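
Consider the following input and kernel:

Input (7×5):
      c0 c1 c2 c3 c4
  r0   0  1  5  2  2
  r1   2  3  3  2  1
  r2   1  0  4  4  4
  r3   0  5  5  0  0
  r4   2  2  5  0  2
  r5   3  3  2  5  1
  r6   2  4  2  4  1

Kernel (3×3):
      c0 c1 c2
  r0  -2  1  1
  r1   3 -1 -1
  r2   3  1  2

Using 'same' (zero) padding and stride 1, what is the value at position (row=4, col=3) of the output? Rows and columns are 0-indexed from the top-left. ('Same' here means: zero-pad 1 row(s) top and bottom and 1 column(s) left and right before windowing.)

The receptive field on the zero-padded input at this output position is [5 0 0 / 5 0 2 / 2 5 1]. Elementwise product with the kernel and sum: 5·-2 + 0·1 + 0·1 + 5·3 + 0·-1 + 2·-1 + 2·3 + 5·1 + 1·2.

16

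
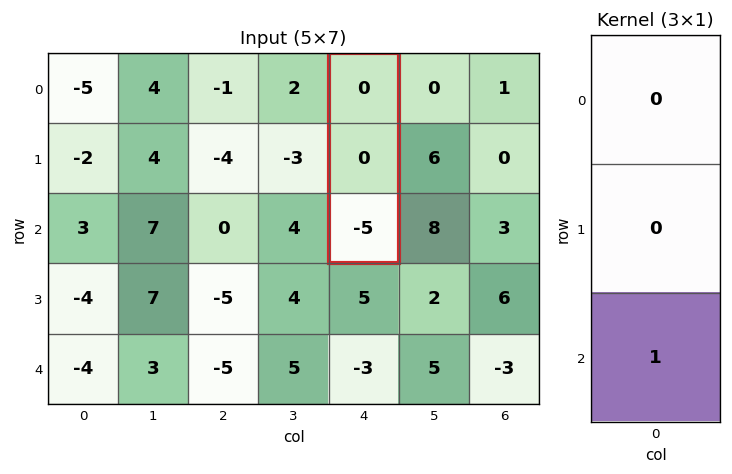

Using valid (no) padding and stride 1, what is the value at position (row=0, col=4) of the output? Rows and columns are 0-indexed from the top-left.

-5

The receptive field on the input at this output position is [0 / 0 / -5]. Elementwise product with the kernel and sum: -5·1.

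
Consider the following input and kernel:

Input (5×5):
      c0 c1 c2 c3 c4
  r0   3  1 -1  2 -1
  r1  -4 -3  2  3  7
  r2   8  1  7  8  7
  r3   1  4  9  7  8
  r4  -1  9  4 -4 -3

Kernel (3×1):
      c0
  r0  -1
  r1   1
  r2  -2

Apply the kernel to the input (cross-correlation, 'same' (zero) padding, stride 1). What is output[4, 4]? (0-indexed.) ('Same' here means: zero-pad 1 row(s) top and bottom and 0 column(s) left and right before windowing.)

-11

The receptive field on the zero-padded input at this output position is [8 / -3 / 0]. Elementwise product with the kernel and sum: 8·-1 + -3·1 + 0·-2.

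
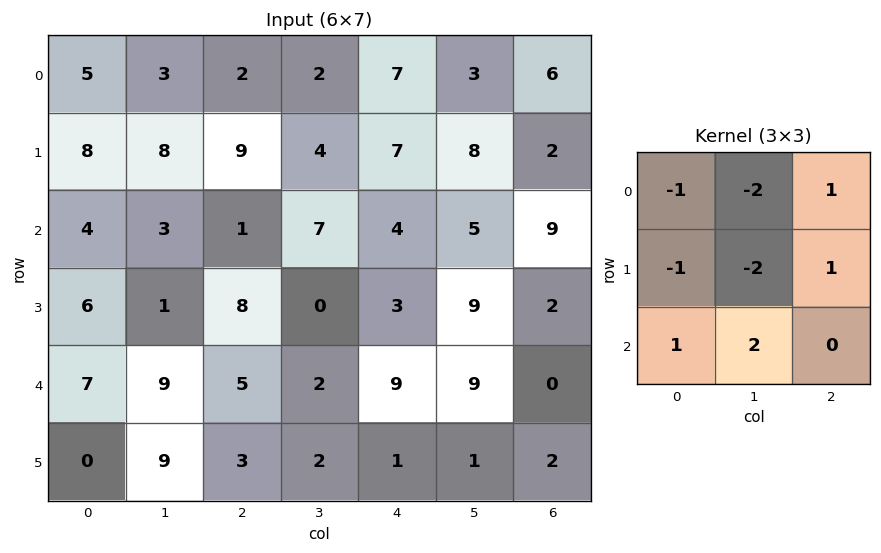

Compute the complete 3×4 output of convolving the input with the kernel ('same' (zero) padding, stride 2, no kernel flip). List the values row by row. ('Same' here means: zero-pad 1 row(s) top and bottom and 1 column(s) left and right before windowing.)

9 21 5 -3
-1 -3 -14 -22
-16 -19 -4 -17

Output[0,0]: The receptive field on the zero-padded input at this output position is [0 0 0 / 0 5 3 / 0 8 8]. Elementwise product with the kernel and sum: 0·-1 + 0·-2 + 0·1 + 0·-1 + 5·-2 + 3·1 + 0·1 + 8·2.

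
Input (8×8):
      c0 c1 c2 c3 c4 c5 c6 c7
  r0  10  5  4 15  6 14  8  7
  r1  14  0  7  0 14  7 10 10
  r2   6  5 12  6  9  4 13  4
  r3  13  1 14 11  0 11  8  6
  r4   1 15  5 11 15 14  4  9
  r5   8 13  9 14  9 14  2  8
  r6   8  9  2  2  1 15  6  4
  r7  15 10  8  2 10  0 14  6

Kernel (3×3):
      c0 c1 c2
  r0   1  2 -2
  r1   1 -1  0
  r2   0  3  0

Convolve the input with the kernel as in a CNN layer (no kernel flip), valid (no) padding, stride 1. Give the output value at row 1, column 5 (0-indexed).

The receptive field on the input at this output position is [7 10 10 / 4 13 4 / 11 8 6]. Elementwise product with the kernel and sum: 7·1 + 10·2 + 10·-2 + 4·1 + 13·-1 + 8·3.

22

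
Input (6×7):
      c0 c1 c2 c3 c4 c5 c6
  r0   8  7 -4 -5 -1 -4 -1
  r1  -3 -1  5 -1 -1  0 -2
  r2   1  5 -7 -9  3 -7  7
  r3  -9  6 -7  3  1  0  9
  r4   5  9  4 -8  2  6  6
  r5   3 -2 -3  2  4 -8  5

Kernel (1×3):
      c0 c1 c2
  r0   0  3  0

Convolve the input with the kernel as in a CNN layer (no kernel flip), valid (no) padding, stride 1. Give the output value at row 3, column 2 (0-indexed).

9

The receptive field on the input at this output position is [-7 3 1]. Elementwise product with the kernel and sum: 3·3.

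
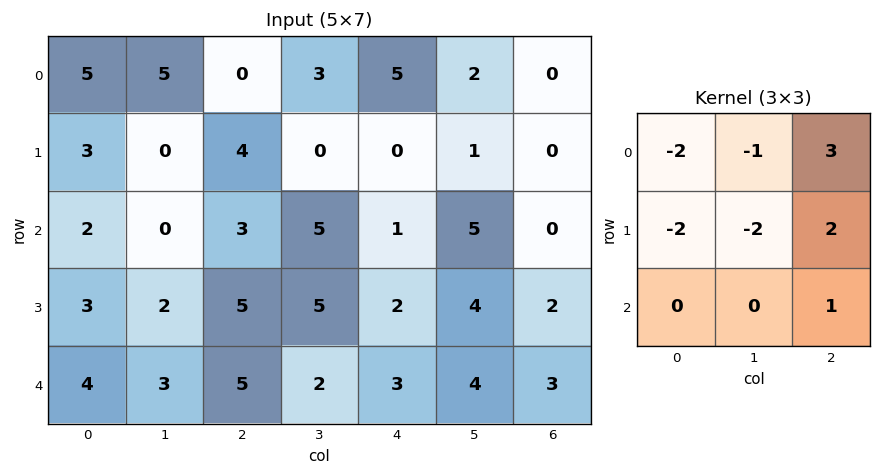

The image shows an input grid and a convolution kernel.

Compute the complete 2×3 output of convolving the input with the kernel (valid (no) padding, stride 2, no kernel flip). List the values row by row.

Output[0,0]: The receptive field on the input at this output position is [5 5 0 / 3 0 4 / 2 0 3]. Elementwise product with the kernel and sum: 5·-2 + 5·-1 + 0·3 + 3·-2 + 0·-2 + 4·2 + 3·1.
Output[0,1]: The receptive field on the input at this output position is [0 3 5 / 4 0 0 / 3 5 1]. Elementwise product with the kernel and sum: 0·-2 + 3·-1 + 5·3 + 4·-2 + 0·-2 + 0·2 + 1·1.

-10 5 -14
10 -21 -12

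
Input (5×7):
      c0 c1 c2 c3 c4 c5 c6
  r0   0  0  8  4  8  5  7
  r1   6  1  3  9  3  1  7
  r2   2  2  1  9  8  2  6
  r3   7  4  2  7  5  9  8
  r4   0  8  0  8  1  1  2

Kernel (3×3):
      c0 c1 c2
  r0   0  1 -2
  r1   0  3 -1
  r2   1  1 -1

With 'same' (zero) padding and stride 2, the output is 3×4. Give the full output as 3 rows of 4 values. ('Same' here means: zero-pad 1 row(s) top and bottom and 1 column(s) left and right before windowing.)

5 15 30 29
11 -22 26 42
-9 -20 -11 14

Output[0,0]: The receptive field on the zero-padded input at this output position is [0 0 0 / 0 0 0 / 0 6 1]. Elementwise product with the kernel and sum: 0·1 + 0·-2 + 0·3 + 0·-1 + 0·1 + 6·1 + 1·-1.
Output[0,1]: The receptive field on the zero-padded input at this output position is [0 0 0 / 0 8 4 / 1 3 9]. Elementwise product with the kernel and sum: 0·1 + 0·-2 + 8·3 + 4·-1 + 1·1 + 3·1 + 9·-1.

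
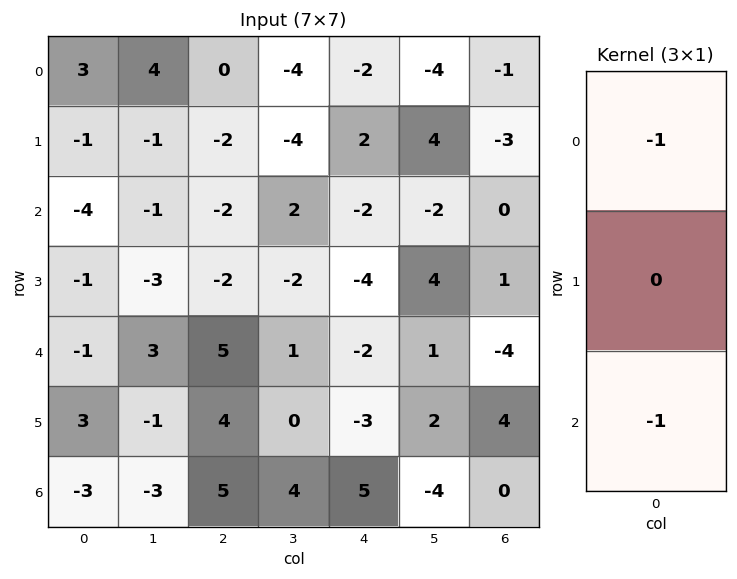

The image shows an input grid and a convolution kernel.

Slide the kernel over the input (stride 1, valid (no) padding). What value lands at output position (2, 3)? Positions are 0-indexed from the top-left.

-3

The receptive field on the input at this output position is [2 / -2 / 1]. Elementwise product with the kernel and sum: 2·-1 + 1·-1.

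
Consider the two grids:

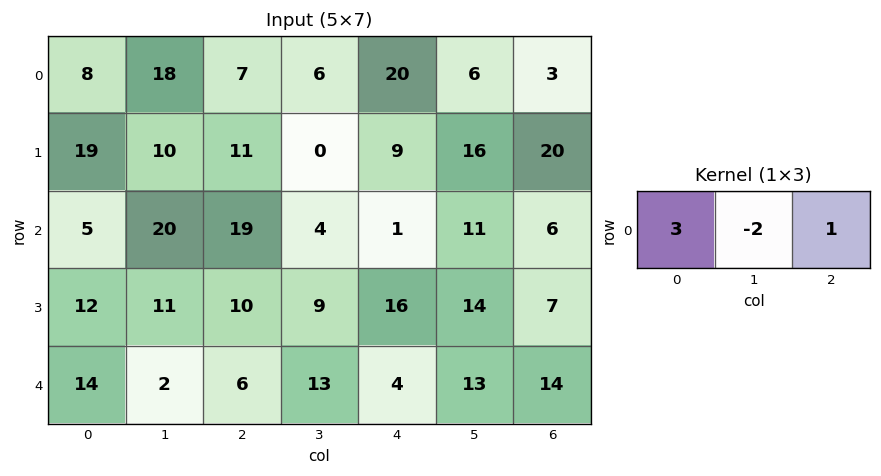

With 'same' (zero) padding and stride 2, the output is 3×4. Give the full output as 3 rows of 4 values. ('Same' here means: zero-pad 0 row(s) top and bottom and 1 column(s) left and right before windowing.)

2 46 -16 12
10 26 21 21
-26 7 44 11

Output[0,0]: The receptive field on the zero-padded input at this output position is [0 8 18]. Elementwise product with the kernel and sum: 0·3 + 8·-2 + 18·1.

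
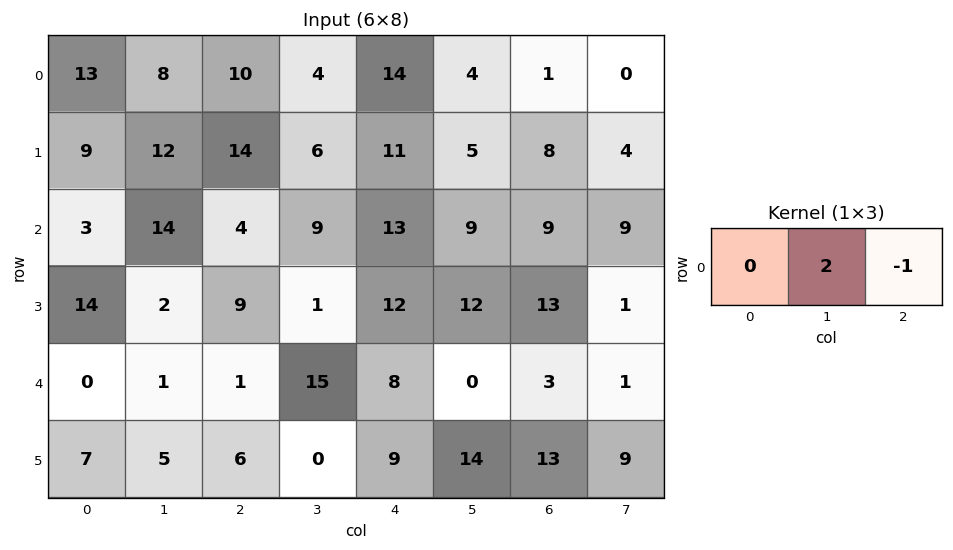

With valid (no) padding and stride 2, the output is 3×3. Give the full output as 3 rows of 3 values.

Output[0,0]: The receptive field on the input at this output position is [13 8 10]. Elementwise product with the kernel and sum: 8·2 + 10·-1.

6 -6 7
24 5 9
1 22 -3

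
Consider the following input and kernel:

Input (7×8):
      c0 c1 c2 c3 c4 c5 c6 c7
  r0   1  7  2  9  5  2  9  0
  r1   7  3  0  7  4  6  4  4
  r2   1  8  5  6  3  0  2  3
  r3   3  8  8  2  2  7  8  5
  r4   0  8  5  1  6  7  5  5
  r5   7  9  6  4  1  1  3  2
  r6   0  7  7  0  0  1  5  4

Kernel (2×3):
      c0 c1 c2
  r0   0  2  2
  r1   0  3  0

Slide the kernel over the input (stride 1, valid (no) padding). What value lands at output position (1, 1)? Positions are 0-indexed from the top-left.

The receptive field on the input at this output position is [3 0 7 / 8 5 6]. Elementwise product with the kernel and sum: 0·2 + 7·2 + 5·3.

29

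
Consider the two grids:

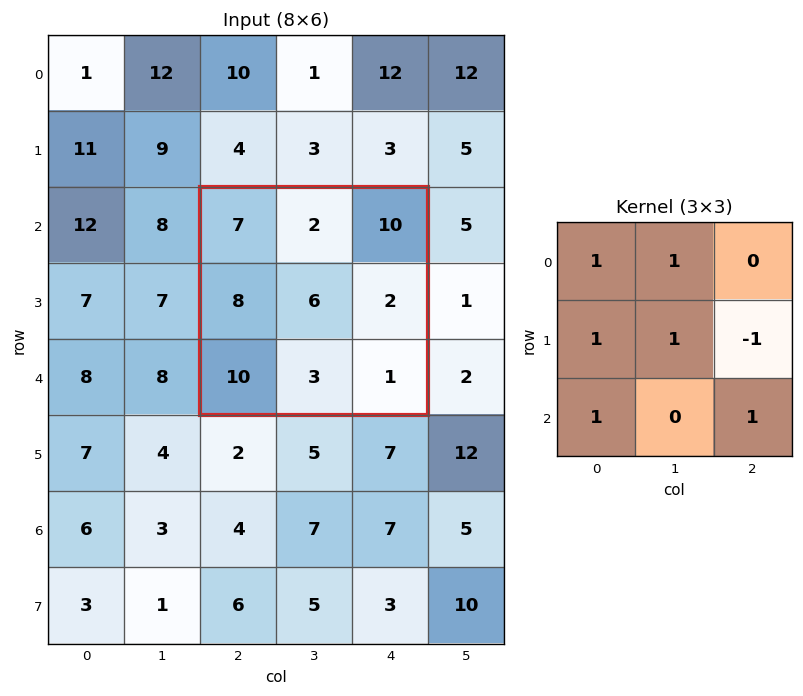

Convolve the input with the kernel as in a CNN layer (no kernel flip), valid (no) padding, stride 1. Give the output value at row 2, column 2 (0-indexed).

The receptive field on the input at this output position is [7 2 10 / 8 6 2 / 10 3 1]. Elementwise product with the kernel and sum: 7·1 + 2·1 + 8·1 + 6·1 + 2·-1 + 10·1 + 1·1.

32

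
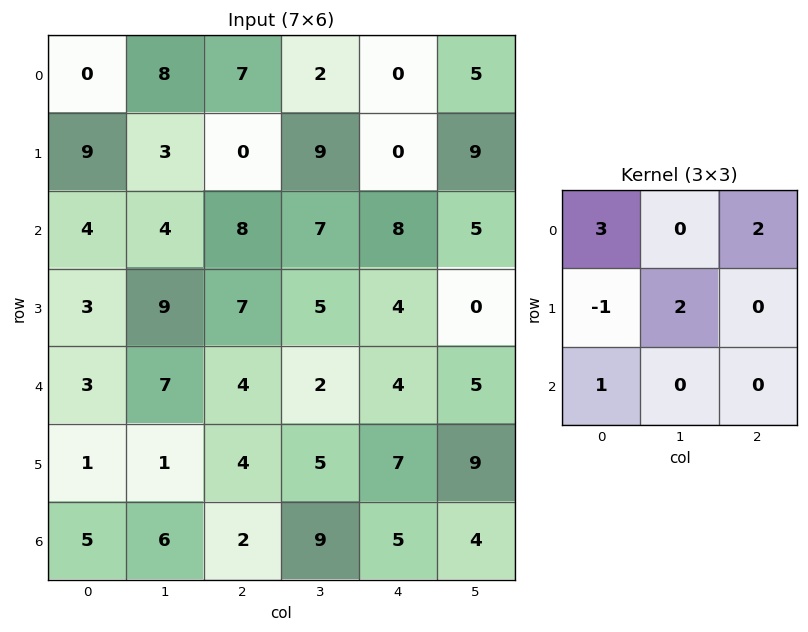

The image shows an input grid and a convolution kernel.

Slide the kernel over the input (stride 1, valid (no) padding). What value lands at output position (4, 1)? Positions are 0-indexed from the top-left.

The receptive field on the input at this output position is [7 4 2 / 1 4 5 / 6 2 9]. Elementwise product with the kernel and sum: 7·3 + 2·2 + 1·-1 + 4·2 + 6·1.

38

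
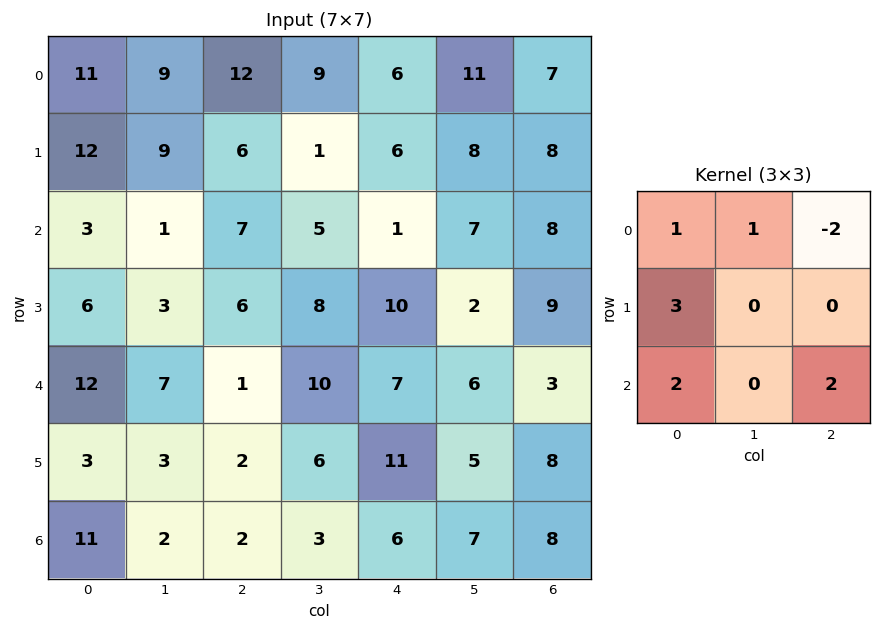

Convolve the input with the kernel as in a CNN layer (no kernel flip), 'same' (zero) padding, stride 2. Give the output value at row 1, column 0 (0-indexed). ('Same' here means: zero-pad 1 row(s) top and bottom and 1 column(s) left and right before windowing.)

0

The receptive field on the zero-padded input at this output position is [0 12 9 / 0 3 1 / 0 6 3]. Elementwise product with the kernel and sum: 0·1 + 12·1 + 9·-2 + 0·3 + 0·2 + 3·2.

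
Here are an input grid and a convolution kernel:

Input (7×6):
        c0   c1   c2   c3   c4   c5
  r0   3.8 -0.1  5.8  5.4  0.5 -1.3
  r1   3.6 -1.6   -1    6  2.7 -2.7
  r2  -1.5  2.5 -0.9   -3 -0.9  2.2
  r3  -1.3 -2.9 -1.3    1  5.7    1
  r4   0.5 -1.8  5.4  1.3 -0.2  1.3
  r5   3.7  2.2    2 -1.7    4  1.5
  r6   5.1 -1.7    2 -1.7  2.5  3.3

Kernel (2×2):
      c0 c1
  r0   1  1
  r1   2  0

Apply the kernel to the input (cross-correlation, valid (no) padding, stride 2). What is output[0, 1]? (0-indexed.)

The receptive field on the input at this output position is [5.8 5.4 / -1 6]. Elementwise product with the kernel and sum: 5.8·1 + 5.4·1 + -1·2.

9.2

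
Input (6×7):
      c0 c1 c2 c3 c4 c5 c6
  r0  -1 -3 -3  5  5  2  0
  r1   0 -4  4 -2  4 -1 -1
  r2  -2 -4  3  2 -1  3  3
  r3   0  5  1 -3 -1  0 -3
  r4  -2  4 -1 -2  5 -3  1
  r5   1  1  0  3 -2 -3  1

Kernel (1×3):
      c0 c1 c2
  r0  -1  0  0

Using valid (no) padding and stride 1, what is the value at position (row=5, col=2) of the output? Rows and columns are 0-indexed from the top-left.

0

The receptive field on the input at this output position is [0 3 -2]. Elementwise product with the kernel and sum: 0·-1.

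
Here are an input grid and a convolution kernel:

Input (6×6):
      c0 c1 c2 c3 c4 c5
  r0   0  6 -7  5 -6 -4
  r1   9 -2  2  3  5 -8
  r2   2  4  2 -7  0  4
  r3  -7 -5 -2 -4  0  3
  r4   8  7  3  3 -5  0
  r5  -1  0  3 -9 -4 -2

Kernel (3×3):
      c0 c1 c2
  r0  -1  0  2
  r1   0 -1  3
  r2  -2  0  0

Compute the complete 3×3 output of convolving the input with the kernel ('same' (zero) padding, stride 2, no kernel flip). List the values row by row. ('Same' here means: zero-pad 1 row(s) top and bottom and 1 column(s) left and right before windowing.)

18 26 -12
6 -5 1
3 3 33

Output[0,0]: The receptive field on the zero-padded input at this output position is [0 0 0 / 0 0 6 / 0 9 -2]. Elementwise product with the kernel and sum: 0·-1 + 0·2 + 0·-1 + 6·3 + 0·-2.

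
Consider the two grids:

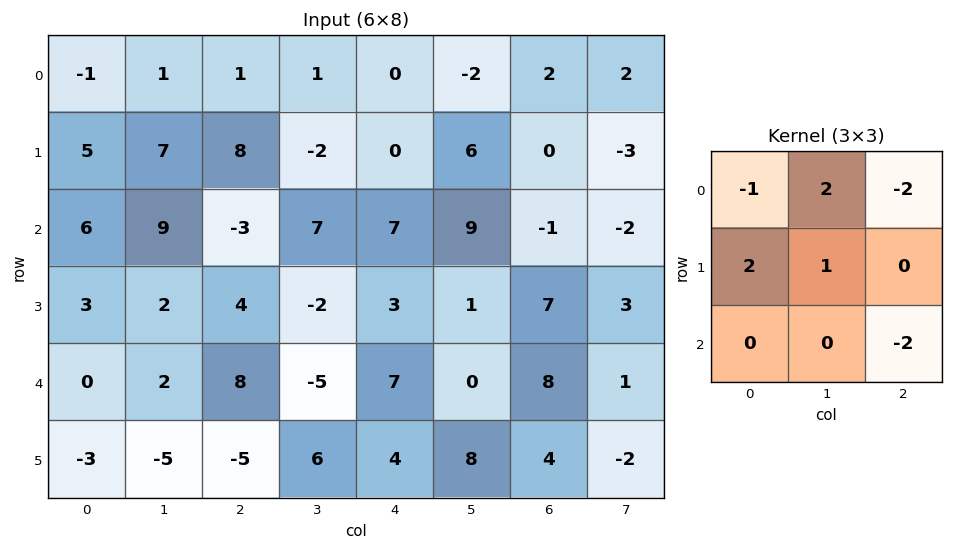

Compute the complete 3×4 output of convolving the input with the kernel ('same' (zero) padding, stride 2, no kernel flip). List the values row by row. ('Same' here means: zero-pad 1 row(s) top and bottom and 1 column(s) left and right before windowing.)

-15 7 -10 4
-2 32 9 11
12 10 -13 19

Output[0,0]: The receptive field on the zero-padded input at this output position is [0 0 0 / 0 -1 1 / 0 5 7]. Elementwise product with the kernel and sum: 0·-1 + 0·2 + 0·-2 + 0·2 + -1·1 + 7·-2.
Output[0,1]: The receptive field on the zero-padded input at this output position is [0 0 0 / 1 1 1 / 7 8 -2]. Elementwise product with the kernel and sum: 0·-1 + 0·2 + 0·-2 + 1·2 + 1·1 + -2·-2.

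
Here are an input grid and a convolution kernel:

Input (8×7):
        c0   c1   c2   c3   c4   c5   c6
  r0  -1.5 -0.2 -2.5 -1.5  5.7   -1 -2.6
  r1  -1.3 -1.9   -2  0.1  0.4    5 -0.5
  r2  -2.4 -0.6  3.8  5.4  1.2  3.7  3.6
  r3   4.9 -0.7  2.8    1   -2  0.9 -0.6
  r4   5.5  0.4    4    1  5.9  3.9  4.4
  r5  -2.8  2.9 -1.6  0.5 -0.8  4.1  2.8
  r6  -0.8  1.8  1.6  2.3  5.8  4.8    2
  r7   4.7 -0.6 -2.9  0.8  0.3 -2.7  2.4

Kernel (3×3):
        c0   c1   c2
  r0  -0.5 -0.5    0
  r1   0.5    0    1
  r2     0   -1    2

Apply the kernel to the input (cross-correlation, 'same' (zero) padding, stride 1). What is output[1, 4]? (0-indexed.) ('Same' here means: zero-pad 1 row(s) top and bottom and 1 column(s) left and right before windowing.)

9.15

The receptive field on the zero-padded input at this output position is [-1.5 5.7 -1 / 0.1 0.4 5 / 5.4 1.2 3.7]. Elementwise product with the kernel and sum: -1.5·-0.5 + 5.7·-0.5 + 0.1·0.5 + 5·1 + 1.2·-1 + 3.7·2.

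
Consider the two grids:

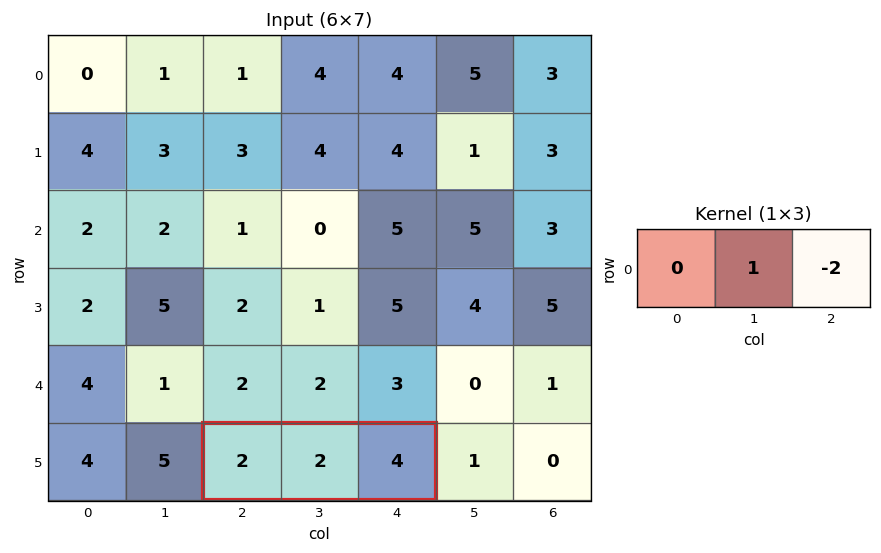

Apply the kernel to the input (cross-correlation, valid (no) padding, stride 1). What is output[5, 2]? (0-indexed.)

-6

The receptive field on the input at this output position is [2 2 4]. Elementwise product with the kernel and sum: 2·1 + 4·-2.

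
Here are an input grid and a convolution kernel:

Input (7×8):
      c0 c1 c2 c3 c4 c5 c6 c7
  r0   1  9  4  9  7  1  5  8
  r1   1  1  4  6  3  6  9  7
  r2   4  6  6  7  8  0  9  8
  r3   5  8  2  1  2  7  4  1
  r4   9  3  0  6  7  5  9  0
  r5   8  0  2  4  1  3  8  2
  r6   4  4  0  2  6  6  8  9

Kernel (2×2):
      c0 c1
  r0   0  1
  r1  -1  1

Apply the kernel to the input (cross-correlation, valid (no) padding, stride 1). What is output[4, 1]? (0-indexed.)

2

The receptive field on the input at this output position is [3 0 / 0 2]. Elementwise product with the kernel and sum: 0·1 + 0·-1 + 2·1.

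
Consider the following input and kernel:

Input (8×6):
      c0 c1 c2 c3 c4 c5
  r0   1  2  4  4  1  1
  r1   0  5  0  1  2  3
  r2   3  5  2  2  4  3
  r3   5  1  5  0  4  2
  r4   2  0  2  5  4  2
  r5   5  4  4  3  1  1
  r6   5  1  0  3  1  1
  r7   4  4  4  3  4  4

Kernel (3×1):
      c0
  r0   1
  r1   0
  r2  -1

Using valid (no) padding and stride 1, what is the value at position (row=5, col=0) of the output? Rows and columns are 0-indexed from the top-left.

The receptive field on the input at this output position is [5 / 5 / 4]. Elementwise product with the kernel and sum: 5·1 + 4·-1.

1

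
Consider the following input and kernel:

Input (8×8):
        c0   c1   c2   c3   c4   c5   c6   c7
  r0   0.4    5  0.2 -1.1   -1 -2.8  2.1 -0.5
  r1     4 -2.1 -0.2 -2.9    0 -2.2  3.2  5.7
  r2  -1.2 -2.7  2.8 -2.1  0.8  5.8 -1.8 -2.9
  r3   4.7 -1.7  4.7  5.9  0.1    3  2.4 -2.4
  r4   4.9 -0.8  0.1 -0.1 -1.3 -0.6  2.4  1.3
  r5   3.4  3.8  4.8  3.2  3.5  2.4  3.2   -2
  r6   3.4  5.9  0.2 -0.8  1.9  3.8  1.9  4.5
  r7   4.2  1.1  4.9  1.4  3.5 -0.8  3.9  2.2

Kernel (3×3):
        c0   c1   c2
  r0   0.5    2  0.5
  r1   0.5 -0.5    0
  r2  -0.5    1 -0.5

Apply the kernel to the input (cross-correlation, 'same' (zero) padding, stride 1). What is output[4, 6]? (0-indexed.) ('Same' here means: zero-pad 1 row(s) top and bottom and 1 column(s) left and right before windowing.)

6.6

The receptive field on the zero-padded input at this output position is [3 2.4 -2.4 / -0.6 2.4 1.3 / 2.4 3.2 -2]. Elementwise product with the kernel and sum: 3·0.5 + 2.4·2 + -2.4·0.5 + -0.6·0.5 + 2.4·-0.5 + 2.4·-0.5 + 3.2·1 + -2·-0.5.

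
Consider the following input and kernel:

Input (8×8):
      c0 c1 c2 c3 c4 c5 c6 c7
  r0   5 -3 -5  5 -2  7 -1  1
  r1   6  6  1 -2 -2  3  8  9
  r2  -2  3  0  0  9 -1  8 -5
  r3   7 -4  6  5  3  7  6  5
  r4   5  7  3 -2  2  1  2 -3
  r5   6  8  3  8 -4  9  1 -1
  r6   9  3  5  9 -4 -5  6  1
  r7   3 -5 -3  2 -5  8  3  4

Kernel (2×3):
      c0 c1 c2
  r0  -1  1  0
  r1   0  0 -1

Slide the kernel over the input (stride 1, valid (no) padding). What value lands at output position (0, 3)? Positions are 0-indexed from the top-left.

-10

The receptive field on the input at this output position is [5 -2 7 / -2 -2 3]. Elementwise product with the kernel and sum: 5·-1 + -2·1 + 3·-1.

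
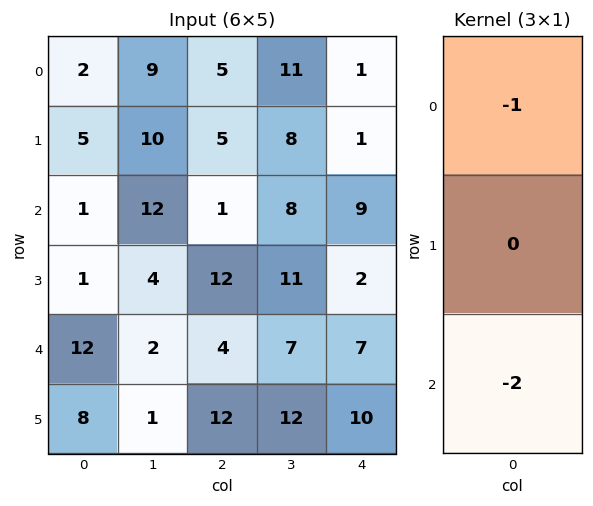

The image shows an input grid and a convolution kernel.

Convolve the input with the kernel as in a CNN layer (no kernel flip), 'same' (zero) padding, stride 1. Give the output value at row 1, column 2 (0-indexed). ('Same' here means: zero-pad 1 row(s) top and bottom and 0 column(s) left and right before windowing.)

The receptive field on the zero-padded input at this output position is [5 / 5 / 1]. Elementwise product with the kernel and sum: 5·-1 + 1·-2.

-7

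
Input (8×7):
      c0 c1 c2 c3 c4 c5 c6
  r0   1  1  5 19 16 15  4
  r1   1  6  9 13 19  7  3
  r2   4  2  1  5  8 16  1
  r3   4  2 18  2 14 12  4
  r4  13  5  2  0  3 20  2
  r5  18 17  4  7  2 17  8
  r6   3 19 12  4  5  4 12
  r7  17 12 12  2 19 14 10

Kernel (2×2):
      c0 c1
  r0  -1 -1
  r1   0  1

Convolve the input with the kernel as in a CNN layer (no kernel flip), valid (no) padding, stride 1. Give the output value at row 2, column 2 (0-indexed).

The receptive field on the input at this output position is [1 5 / 18 2]. Elementwise product with the kernel and sum: 1·-1 + 5·-1 + 2·1.

-4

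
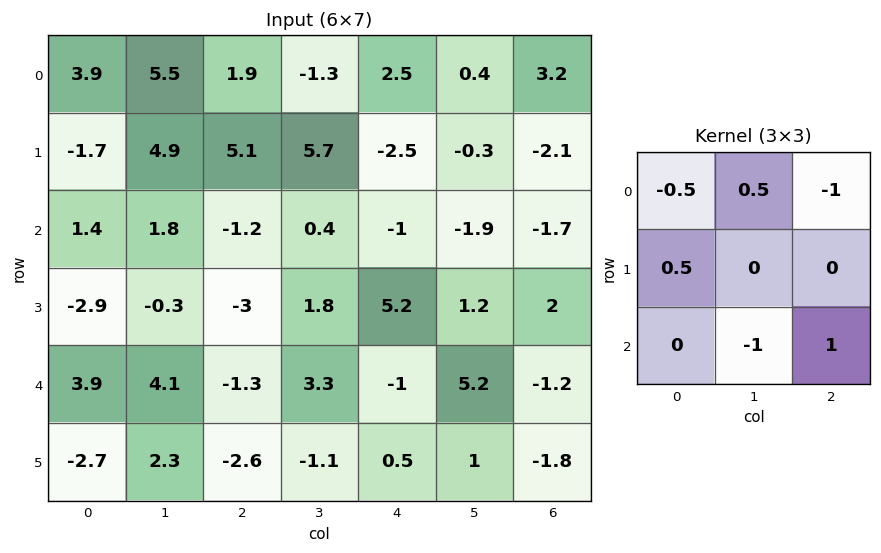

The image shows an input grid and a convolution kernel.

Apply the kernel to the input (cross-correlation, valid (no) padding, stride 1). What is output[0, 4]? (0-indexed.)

The receptive field on the input at this output position is [2.5 0.4 3.2 / -2.5 -0.3 -2.1 / -1 -1.9 -1.7]. Elementwise product with the kernel and sum: 2.5·-0.5 + 0.4·0.5 + 3.2·-1 + -2.5·0.5 + -1.9·-1 + -1.7·1.

-5.3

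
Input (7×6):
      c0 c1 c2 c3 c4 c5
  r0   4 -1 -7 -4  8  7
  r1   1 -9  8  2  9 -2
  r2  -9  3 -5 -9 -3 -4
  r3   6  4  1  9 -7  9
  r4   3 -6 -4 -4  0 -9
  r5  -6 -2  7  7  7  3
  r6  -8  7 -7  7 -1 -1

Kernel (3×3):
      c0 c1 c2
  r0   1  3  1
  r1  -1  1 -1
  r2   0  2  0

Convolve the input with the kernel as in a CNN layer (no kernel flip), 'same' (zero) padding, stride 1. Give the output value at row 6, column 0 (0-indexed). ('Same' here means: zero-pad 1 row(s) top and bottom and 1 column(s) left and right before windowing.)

-35

The receptive field on the zero-padded input at this output position is [0 -6 -2 / 0 -8 7 / 0 0 0]. Elementwise product with the kernel and sum: 0·1 + -6·3 + -2·1 + 0·-1 + -8·1 + 7·-1 + 0·2.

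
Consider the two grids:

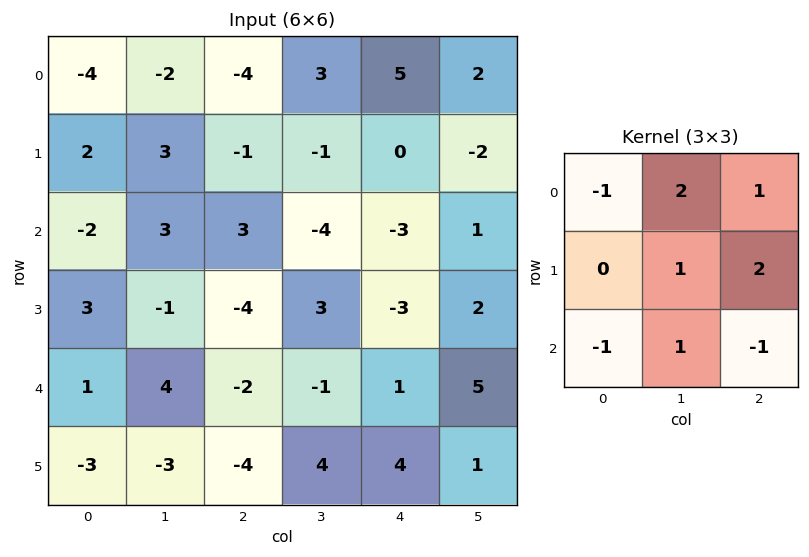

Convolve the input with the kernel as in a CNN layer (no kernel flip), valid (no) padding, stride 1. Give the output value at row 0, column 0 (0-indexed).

-1

The receptive field on the input at this output position is [-4 -2 -4 / 2 3 -1 / -2 3 3]. Elementwise product with the kernel and sum: -4·-1 + -2·2 + -4·1 + 3·1 + -1·2 + -2·-1 + 3·1 + 3·-1.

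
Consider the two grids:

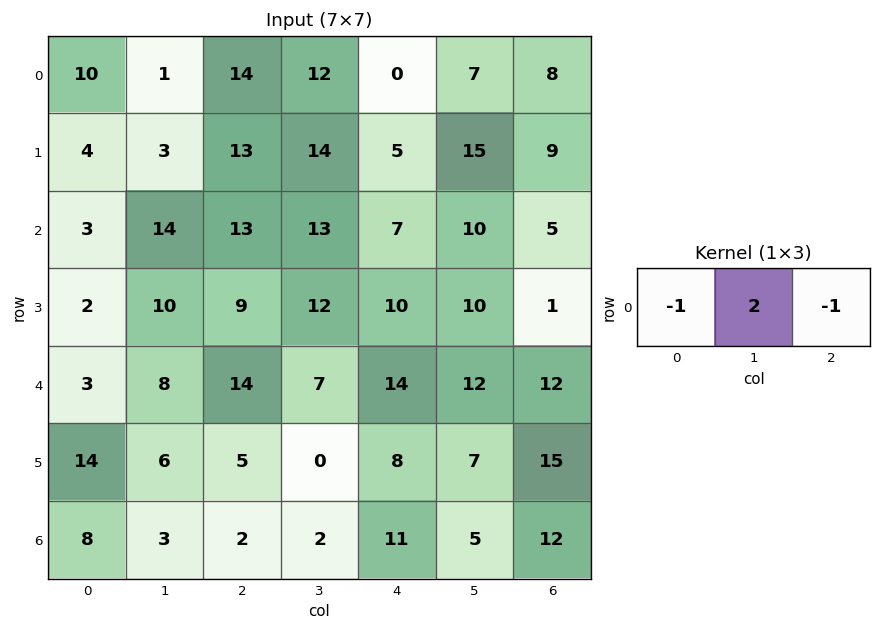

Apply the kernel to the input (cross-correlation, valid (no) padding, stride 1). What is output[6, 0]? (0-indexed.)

-4

The receptive field on the input at this output position is [8 3 2]. Elementwise product with the kernel and sum: 8·-1 + 3·2 + 2·-1.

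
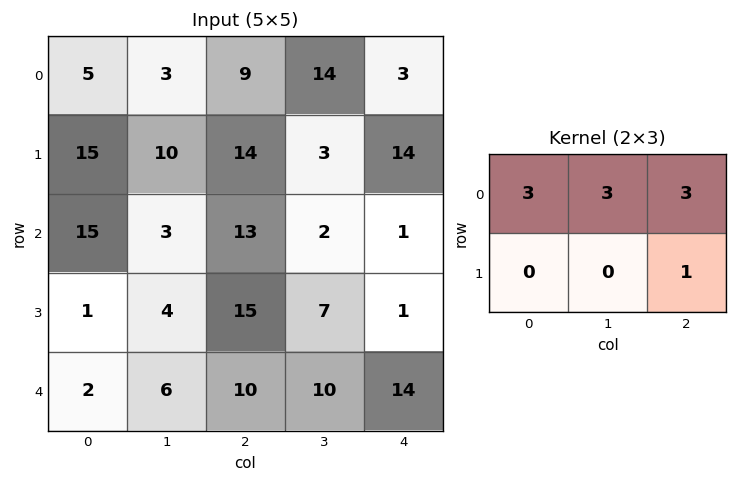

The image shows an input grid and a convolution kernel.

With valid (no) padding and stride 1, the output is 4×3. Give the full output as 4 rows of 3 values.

65 81 92
130 83 94
108 61 49
70 88 83

Output[0,0]: The receptive field on the input at this output position is [5 3 9 / 15 10 14]. Elementwise product with the kernel and sum: 5·3 + 3·3 + 9·3 + 14·1.
Output[0,1]: The receptive field on the input at this output position is [3 9 14 / 10 14 3]. Elementwise product with the kernel and sum: 3·3 + 9·3 + 14·3 + 3·1.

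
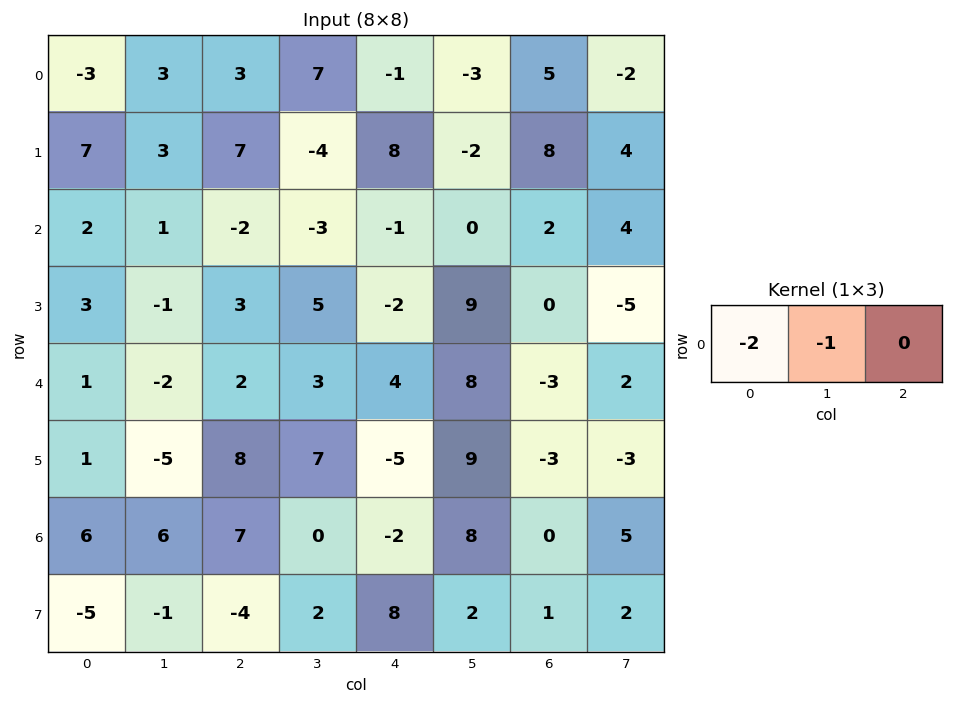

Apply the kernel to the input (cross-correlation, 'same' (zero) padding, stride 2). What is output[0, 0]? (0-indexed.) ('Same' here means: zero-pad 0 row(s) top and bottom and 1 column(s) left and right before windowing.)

3

The receptive field on the zero-padded input at this output position is [0 -3 3]. Elementwise product with the kernel and sum: 0·-2 + -3·-1.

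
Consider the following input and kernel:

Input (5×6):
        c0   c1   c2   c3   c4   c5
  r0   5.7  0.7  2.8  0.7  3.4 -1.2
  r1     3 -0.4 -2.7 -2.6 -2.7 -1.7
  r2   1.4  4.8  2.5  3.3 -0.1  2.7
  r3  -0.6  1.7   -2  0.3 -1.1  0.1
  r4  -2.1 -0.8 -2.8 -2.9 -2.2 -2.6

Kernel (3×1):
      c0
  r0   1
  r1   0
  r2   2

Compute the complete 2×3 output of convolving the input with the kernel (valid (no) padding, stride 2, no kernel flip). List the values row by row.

8.5 7.8 3.2
-2.8 -3.1 -4.5

Output[0,0]: The receptive field on the input at this output position is [5.7 / 3 / 1.4]. Elementwise product with the kernel and sum: 5.7·1 + 1.4·2.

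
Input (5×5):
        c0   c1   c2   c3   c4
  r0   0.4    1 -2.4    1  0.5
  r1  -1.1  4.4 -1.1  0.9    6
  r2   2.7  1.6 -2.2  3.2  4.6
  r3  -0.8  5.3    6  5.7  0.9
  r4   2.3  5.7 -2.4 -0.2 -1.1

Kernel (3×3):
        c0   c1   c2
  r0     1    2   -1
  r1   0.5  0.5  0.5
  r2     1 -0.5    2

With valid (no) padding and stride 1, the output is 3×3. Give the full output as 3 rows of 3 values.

3.4 6.4 7.4
18.4 16.3 2.45
8 9 1.4

Output[0,0]: The receptive field on the input at this output position is [0.4 1 -2.4 / -1.1 4.4 -1.1 / 2.7 1.6 -2.2]. Elementwise product with the kernel and sum: 0.4·1 + 1·2 + -2.4·-1 + -1.1·0.5 + 4.4·0.5 + -1.1·0.5 + 2.7·1 + 1.6·-0.5 + -2.2·2.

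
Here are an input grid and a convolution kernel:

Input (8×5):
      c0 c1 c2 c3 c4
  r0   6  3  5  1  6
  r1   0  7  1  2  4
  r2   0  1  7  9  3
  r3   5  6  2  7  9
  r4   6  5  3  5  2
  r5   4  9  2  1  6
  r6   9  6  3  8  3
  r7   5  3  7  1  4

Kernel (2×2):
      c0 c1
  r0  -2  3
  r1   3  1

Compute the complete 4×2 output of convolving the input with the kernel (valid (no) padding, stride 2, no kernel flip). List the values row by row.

4 -2
24 26
24 16
18 40

Output[0,0]: The receptive field on the input at this output position is [6 3 / 0 7]. Elementwise product with the kernel and sum: 6·-2 + 3·3 + 0·3 + 7·1.
Output[0,1]: The receptive field on the input at this output position is [5 1 / 1 2]. Elementwise product with the kernel and sum: 5·-2 + 1·3 + 1·3 + 2·1.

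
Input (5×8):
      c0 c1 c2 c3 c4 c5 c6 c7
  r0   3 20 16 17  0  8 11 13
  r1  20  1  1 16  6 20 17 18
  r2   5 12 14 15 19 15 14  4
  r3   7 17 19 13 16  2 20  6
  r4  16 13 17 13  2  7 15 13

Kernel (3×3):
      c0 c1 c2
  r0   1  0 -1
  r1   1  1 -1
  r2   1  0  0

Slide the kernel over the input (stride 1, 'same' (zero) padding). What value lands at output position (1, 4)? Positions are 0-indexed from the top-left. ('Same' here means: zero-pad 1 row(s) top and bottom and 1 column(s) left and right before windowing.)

The receptive field on the zero-padded input at this output position is [17 0 8 / 16 6 20 / 15 19 15]. Elementwise product with the kernel and sum: 17·1 + 8·-1 + 16·1 + 6·1 + 20·-1 + 15·1.

26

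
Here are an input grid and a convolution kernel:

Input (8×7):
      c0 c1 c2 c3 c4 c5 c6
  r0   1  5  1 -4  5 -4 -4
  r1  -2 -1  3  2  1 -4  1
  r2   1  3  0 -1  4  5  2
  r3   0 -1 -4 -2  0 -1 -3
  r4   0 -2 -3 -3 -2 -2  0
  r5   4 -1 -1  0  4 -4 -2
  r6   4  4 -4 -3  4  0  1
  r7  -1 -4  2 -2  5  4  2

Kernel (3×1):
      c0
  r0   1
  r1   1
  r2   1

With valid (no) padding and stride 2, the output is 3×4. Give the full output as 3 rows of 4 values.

0 4 10 -1
1 -7 2 -1
8 -8 6 -1

Output[0,0]: The receptive field on the input at this output position is [1 / -2 / 1]. Elementwise product with the kernel and sum: 1·1 + -2·1 + 1·1.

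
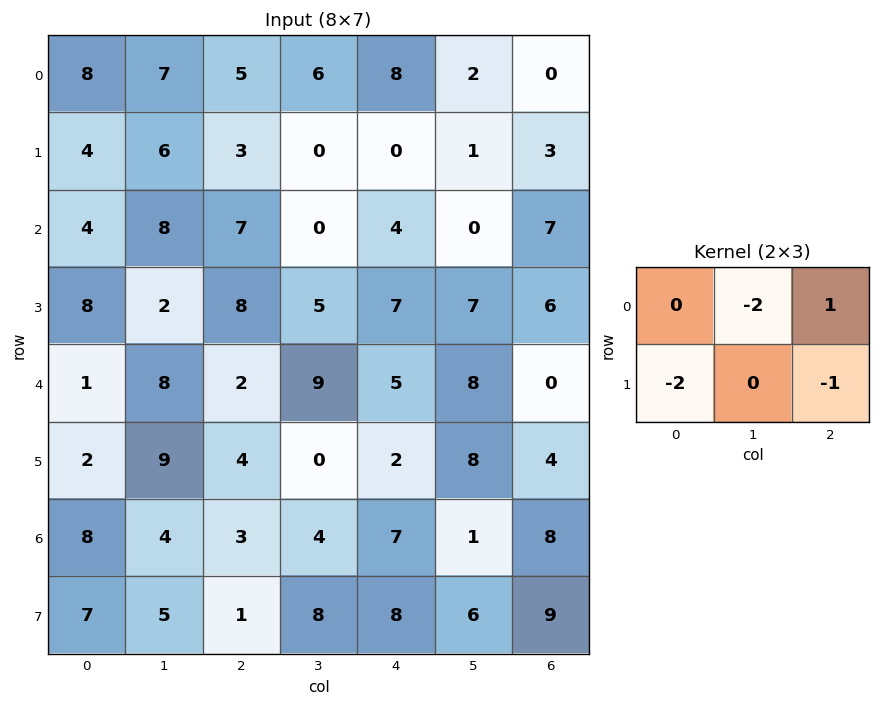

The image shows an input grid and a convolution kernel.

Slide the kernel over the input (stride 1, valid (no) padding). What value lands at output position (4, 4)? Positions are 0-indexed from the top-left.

-24

The receptive field on the input at this output position is [5 8 0 / 2 8 4]. Elementwise product with the kernel and sum: 8·-2 + 0·1 + 2·-2 + 4·-1.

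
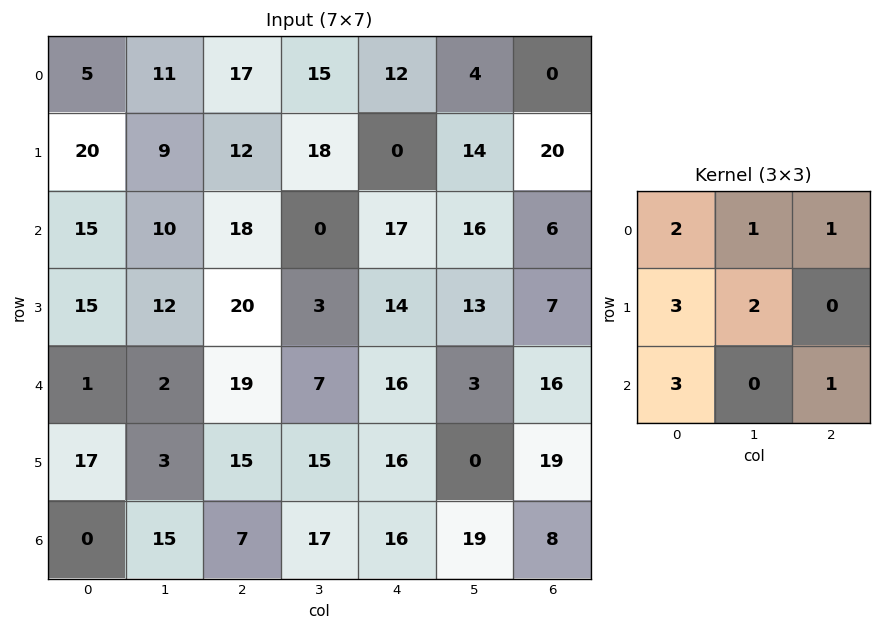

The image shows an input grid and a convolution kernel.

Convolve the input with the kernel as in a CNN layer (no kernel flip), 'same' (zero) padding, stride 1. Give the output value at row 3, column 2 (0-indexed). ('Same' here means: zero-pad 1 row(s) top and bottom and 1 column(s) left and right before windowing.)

The receptive field on the zero-padded input at this output position is [10 18 0 / 12 20 3 / 2 19 7]. Elementwise product with the kernel and sum: 10·2 + 18·1 + 0·1 + 12·3 + 20·2 + 2·3 + 7·1.

127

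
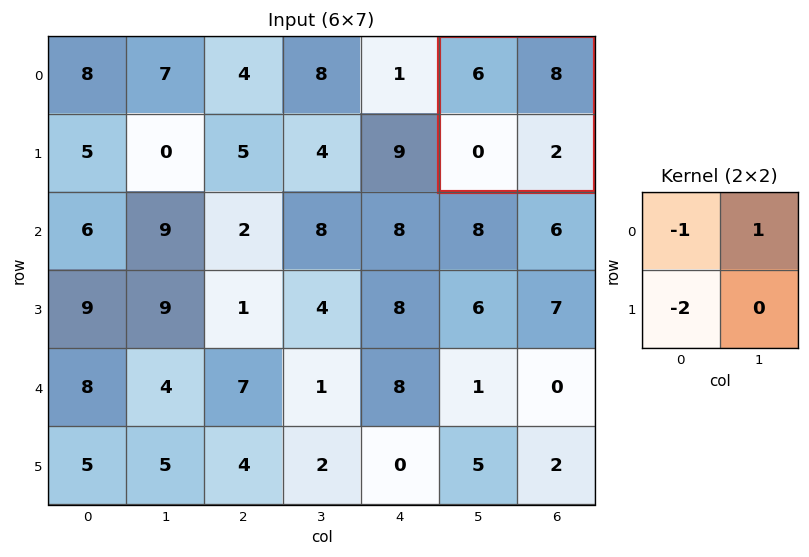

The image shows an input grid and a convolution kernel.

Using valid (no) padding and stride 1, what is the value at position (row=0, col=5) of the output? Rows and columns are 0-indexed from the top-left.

2

The receptive field on the input at this output position is [6 8 / 0 2]. Elementwise product with the kernel and sum: 6·-1 + 8·1 + 0·-2.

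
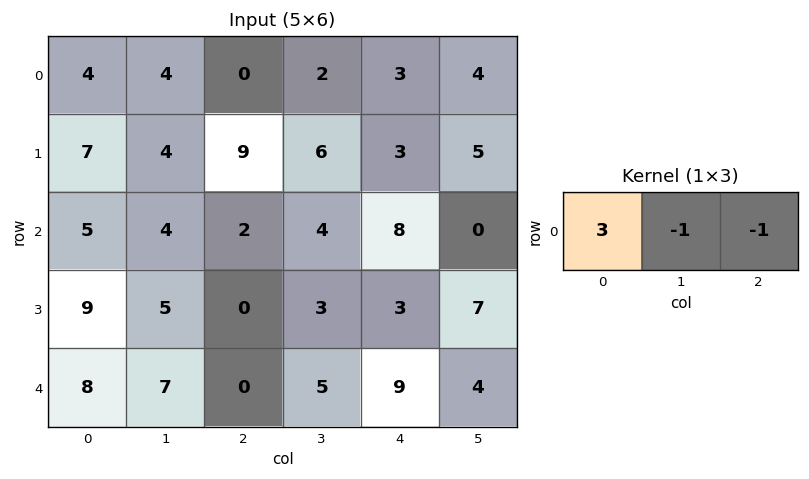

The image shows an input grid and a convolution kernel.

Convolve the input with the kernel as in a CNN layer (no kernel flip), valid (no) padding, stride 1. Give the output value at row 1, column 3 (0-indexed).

The receptive field on the input at this output position is [6 3 5]. Elementwise product with the kernel and sum: 6·3 + 3·-1 + 5·-1.

10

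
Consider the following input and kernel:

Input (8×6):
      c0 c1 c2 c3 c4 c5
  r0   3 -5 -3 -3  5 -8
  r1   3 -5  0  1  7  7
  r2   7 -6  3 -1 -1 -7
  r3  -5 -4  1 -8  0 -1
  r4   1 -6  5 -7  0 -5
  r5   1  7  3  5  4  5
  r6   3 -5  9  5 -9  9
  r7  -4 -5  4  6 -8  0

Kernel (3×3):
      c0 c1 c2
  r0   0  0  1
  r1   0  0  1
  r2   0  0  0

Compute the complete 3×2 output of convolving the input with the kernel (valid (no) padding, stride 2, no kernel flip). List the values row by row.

-3 12
4 -1
8 4

Output[0,0]: The receptive field on the input at this output position is [3 -5 -3 / 3 -5 0 / 7 -6 3]. Elementwise product with the kernel and sum: -3·1 + 0·1.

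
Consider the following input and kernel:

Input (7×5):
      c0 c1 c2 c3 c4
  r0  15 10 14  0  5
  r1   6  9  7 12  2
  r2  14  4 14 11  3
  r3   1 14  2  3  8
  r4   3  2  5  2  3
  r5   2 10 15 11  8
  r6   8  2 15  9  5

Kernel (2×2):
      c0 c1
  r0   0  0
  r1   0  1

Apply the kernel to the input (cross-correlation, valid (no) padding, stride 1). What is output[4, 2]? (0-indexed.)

11

The receptive field on the input at this output position is [5 2 / 15 11]. Elementwise product with the kernel and sum: 11·1.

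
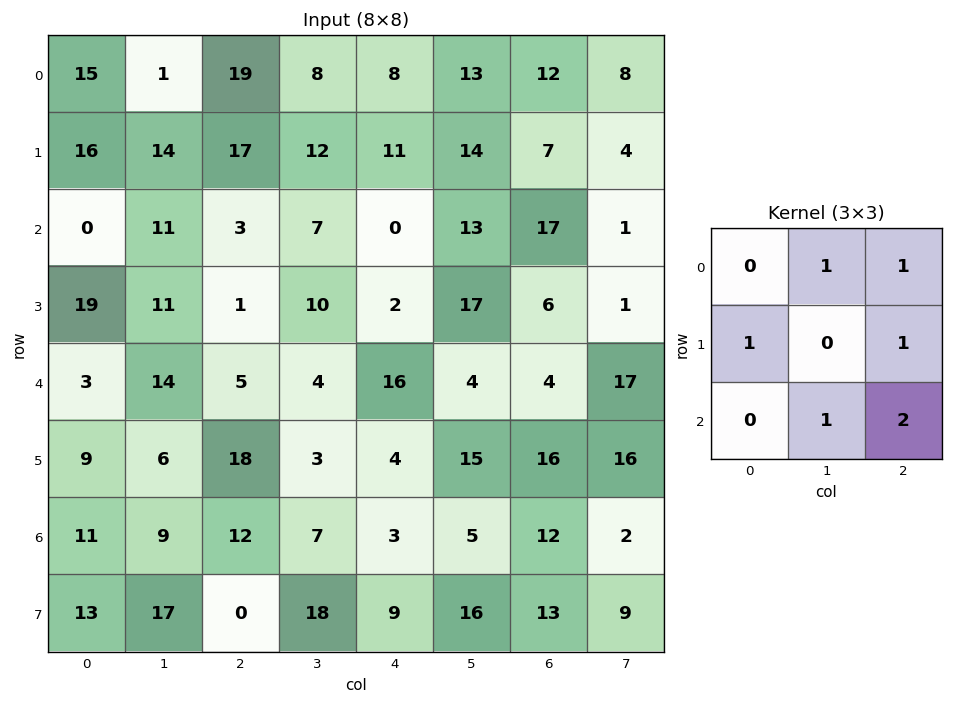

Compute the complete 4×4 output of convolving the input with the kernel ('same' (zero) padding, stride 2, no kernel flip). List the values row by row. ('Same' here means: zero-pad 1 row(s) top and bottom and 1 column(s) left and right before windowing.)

Output[0,0]: The receptive field on the zero-padded input at this output position is [0 0 0 / 0 15 1 / 0 16 14]. Elementwise product with the kernel and sum: 0·1 + 0·1 + 0·1 + 1·1 + 16·1 + 14·2.

45 50 60 36
82 68 81 33
65 53 61 76
71 73 72 70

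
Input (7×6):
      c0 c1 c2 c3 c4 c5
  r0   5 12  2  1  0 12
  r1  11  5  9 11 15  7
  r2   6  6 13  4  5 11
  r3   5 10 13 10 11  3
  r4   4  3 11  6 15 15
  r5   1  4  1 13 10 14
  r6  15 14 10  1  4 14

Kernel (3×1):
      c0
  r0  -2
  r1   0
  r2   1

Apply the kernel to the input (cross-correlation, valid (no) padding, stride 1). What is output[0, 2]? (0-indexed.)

9

The receptive field on the input at this output position is [2 / 9 / 13]. Elementwise product with the kernel and sum: 2·-2 + 13·1.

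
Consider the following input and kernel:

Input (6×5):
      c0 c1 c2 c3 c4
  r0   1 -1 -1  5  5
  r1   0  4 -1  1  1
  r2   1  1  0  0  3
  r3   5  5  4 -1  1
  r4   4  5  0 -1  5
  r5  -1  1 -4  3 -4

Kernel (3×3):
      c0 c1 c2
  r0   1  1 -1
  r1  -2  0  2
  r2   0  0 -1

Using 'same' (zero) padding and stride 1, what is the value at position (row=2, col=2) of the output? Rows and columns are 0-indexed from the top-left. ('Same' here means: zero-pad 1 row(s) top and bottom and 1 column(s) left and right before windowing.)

The receptive field on the zero-padded input at this output position is [4 -1 1 / 1 0 0 / 5 4 -1]. Elementwise product with the kernel and sum: 4·1 + -1·1 + 1·-1 + 1·-2 + 0·2 + -1·-1.

1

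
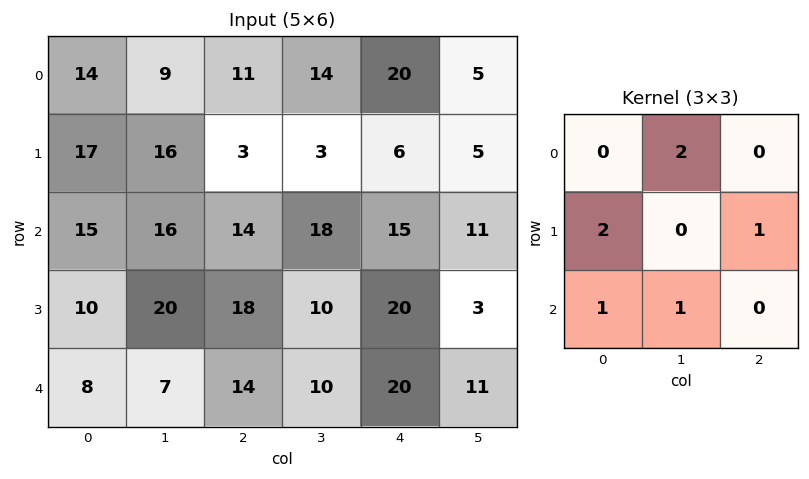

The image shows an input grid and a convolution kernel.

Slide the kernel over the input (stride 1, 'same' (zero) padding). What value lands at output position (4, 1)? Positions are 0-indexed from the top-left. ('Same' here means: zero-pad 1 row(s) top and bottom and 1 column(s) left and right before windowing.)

70

The receptive field on the zero-padded input at this output position is [10 20 18 / 8 7 14 / 0 0 0]. Elementwise product with the kernel and sum: 20·2 + 8·2 + 14·1 + 0·1 + 0·1.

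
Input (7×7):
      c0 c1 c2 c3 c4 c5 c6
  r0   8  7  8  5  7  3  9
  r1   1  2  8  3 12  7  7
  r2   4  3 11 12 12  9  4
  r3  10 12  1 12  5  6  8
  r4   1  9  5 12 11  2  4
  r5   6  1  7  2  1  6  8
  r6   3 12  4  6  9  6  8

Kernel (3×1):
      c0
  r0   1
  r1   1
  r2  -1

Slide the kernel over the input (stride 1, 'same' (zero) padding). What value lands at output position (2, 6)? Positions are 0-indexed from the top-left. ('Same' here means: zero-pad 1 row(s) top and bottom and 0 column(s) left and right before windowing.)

The receptive field on the zero-padded input at this output position is [7 / 4 / 8]. Elementwise product with the kernel and sum: 7·1 + 4·1 + 8·-1.

3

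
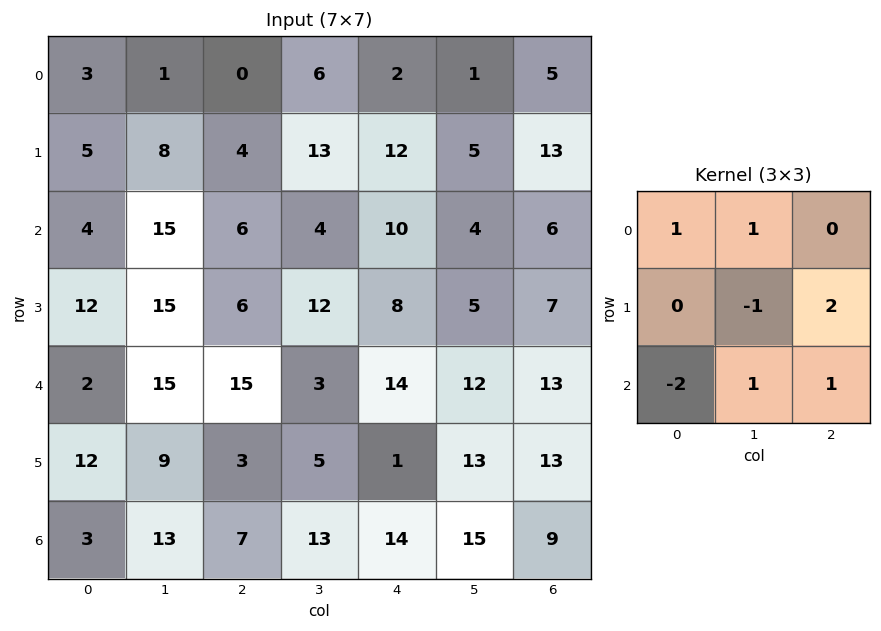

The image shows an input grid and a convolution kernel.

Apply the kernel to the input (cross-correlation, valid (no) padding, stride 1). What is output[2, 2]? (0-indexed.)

1

The receptive field on the input at this output position is [6 4 10 / 6 12 8 / 15 3 14]. Elementwise product with the kernel and sum: 6·1 + 4·1 + 12·-1 + 8·2 + 15·-2 + 3·1 + 14·1.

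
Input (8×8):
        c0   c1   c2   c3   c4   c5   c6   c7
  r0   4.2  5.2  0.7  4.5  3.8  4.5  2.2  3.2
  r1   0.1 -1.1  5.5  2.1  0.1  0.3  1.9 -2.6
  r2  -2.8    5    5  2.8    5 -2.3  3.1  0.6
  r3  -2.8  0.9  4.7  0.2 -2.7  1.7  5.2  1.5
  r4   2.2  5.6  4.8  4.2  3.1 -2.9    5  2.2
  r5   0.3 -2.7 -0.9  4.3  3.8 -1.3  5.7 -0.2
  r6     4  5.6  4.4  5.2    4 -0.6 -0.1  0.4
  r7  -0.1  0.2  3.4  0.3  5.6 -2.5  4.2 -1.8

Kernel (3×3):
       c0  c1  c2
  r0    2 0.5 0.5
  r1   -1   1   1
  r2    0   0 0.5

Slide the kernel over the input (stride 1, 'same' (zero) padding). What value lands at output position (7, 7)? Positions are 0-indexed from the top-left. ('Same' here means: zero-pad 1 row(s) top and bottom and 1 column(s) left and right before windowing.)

-6

The receptive field on the zero-padded input at this output position is [-0.1 0.4 0 / 4.2 -1.8 0 / 0 0 0]. Elementwise product with the kernel and sum: -0.1·2 + 0.4·0.5 + 0·0.5 + 4.2·-1 + -1.8·1 + 0·1 + 0·0.5.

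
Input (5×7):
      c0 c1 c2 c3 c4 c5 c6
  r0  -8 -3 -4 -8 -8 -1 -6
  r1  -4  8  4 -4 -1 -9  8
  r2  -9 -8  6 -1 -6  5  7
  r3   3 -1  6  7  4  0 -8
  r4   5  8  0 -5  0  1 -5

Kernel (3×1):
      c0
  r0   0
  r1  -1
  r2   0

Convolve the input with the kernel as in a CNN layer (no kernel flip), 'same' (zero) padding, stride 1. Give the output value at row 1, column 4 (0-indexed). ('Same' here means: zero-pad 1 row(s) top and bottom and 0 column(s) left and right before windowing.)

1

The receptive field on the zero-padded input at this output position is [-8 / -1 / -6]. Elementwise product with the kernel and sum: -1·-1.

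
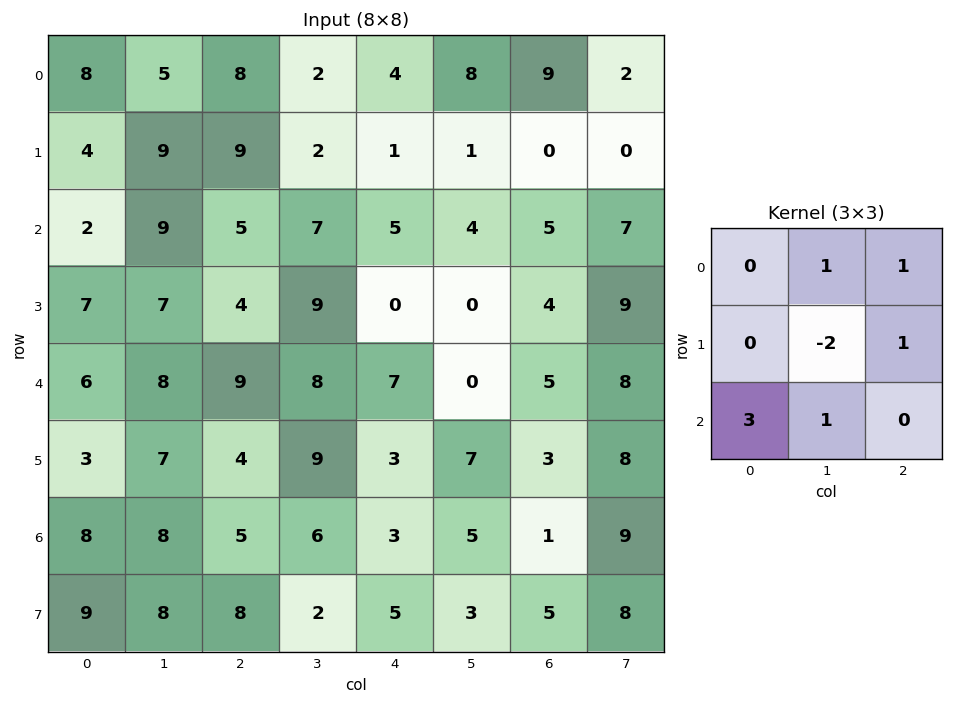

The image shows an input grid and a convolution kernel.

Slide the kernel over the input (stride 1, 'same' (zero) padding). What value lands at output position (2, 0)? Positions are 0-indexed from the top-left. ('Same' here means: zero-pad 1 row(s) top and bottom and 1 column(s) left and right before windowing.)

25

The receptive field on the zero-padded input at this output position is [0 4 9 / 0 2 9 / 0 7 7]. Elementwise product with the kernel and sum: 4·1 + 9·1 + 2·-2 + 9·1 + 0·3 + 7·1.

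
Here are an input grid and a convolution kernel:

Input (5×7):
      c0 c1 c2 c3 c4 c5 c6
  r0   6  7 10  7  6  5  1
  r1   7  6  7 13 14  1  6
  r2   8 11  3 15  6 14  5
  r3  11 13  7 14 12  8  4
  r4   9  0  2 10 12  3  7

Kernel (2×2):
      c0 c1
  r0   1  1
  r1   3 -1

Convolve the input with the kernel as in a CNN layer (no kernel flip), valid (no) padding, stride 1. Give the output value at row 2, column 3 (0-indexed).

The receptive field on the input at this output position is [15 6 / 14 12]. Elementwise product with the kernel and sum: 15·1 + 6·1 + 14·3 + 12·-1.

51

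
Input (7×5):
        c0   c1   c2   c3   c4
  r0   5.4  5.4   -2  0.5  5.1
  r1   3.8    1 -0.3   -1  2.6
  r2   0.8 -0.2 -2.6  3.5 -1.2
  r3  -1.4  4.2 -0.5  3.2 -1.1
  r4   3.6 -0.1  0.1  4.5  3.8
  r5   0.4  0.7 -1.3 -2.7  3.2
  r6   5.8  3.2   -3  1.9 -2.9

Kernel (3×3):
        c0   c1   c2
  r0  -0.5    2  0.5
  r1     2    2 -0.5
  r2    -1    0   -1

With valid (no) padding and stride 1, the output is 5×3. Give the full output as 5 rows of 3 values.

18.65 -7.85 4.45
4.35 -16.35 3.45
0.05 -1.95 9.75
16.7 -1.75 11.5
-1.9 -2.45 7.15

Output[0,0]: The receptive field on the input at this output position is [5.4 5.4 -2 / 3.8 1 -0.3 / 0.8 -0.2 -2.6]. Elementwise product with the kernel and sum: 5.4·-0.5 + 5.4·2 + -2·0.5 + 3.8·2 + 1·2 + -0.3·-0.5 + 0.8·-1 + -2.6·-1.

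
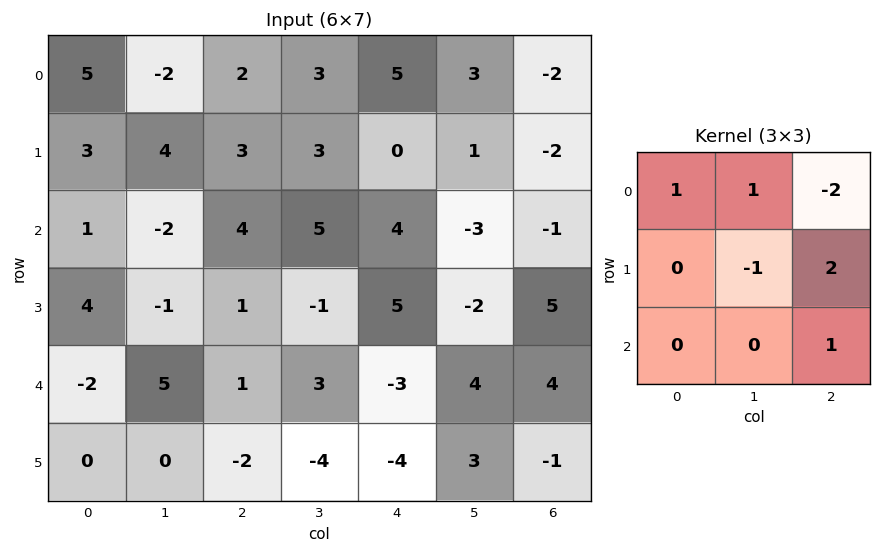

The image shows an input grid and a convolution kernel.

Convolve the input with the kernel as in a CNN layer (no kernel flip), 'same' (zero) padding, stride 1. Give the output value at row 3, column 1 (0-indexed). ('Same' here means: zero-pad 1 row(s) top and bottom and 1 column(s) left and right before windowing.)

The receptive field on the zero-padded input at this output position is [1 -2 4 / 4 -1 1 / -2 5 1]. Elementwise product with the kernel and sum: 1·1 + -2·1 + 4·-2 + -1·-1 + 1·2 + 1·1.

-5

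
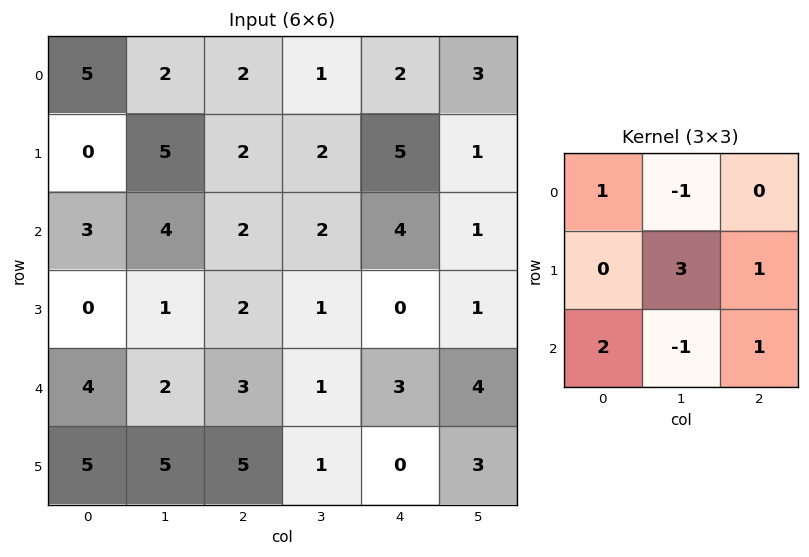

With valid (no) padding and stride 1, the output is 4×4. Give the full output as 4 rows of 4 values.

24 16 18 16
10 12 13 13
13 11 11 2
18 15 16 19

Output[0,0]: The receptive field on the input at this output position is [5 2 2 / 0 5 2 / 3 4 2]. Elementwise product with the kernel and sum: 5·1 + 2·-1 + 5·3 + 2·1 + 3·2 + 4·-1 + 2·1.
Output[0,1]: The receptive field on the input at this output position is [2 2 1 / 5 2 2 / 4 2 2]. Elementwise product with the kernel and sum: 2·1 + 2·-1 + 2·3 + 2·1 + 4·2 + 2·-1 + 2·1.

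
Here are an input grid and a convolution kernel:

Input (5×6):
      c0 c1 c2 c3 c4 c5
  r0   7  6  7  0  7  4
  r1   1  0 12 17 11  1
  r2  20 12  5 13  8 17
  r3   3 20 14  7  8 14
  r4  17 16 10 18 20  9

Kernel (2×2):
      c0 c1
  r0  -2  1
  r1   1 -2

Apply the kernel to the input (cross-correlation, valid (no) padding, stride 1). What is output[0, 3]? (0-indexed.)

The receptive field on the input at this output position is [0 7 / 17 11]. Elementwise product with the kernel and sum: 0·-2 + 7·1 + 17·1 + 11·-2.

2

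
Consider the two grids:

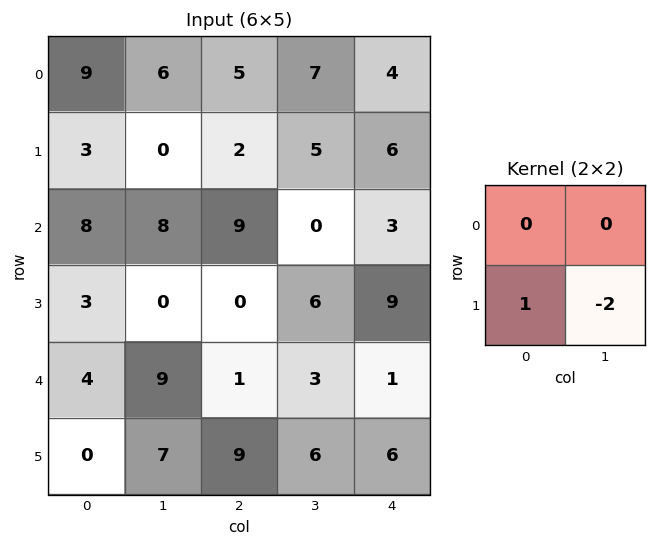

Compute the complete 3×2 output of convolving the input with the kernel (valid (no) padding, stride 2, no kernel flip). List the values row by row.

Output[0,0]: The receptive field on the input at this output position is [9 6 / 3 0]. Elementwise product with the kernel and sum: 3·1 + 0·-2.

3 -8
3 -12
-14 -3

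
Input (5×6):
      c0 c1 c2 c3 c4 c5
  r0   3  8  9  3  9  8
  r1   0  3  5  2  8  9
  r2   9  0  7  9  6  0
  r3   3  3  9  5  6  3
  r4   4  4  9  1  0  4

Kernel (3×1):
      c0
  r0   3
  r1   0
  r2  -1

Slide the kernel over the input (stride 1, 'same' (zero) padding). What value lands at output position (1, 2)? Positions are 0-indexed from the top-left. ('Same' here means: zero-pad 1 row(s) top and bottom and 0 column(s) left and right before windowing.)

20

The receptive field on the zero-padded input at this output position is [9 / 5 / 7]. Elementwise product with the kernel and sum: 9·3 + 7·-1.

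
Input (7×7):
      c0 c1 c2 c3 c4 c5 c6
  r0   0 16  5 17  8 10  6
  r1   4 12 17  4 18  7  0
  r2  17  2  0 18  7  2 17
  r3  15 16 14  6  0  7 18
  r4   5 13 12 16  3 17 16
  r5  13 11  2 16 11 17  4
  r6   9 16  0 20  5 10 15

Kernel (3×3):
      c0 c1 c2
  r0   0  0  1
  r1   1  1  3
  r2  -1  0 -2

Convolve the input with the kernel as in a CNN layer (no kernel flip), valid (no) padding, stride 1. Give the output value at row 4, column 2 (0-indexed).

The receptive field on the input at this output position is [12 16 3 / 2 16 11 / 0 20 5]. Elementwise product with the kernel and sum: 3·1 + 2·1 + 16·1 + 11·3 + 0·-1 + 5·-2.

44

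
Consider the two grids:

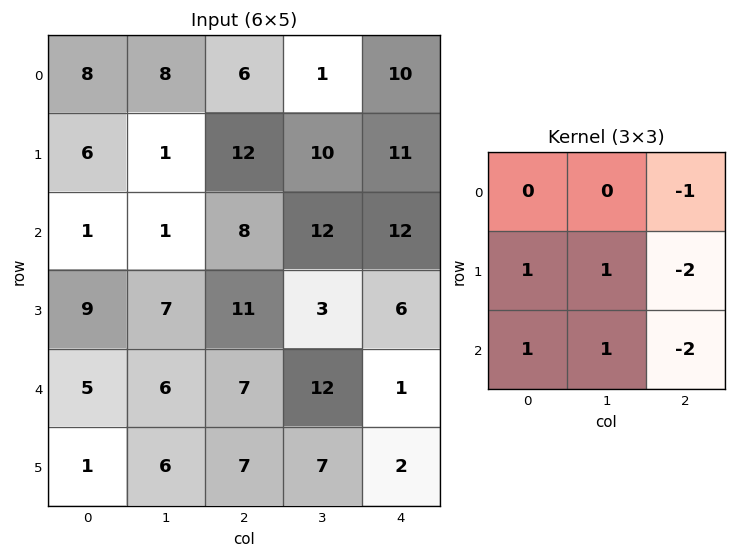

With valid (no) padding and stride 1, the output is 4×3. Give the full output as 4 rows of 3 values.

-37 -23 -14
-32 -13 -13
-17 -11 7
-21 -15 21

Output[0,0]: The receptive field on the input at this output position is [8 8 6 / 6 1 12 / 1 1 8]. Elementwise product with the kernel and sum: 6·-1 + 6·1 + 1·1 + 12·-2 + 1·1 + 1·1 + 8·-2.
Output[0,1]: The receptive field on the input at this output position is [8 6 1 / 1 12 10 / 1 8 12]. Elementwise product with the kernel and sum: 1·-1 + 1·1 + 12·1 + 10·-2 + 1·1 + 8·1 + 12·-2.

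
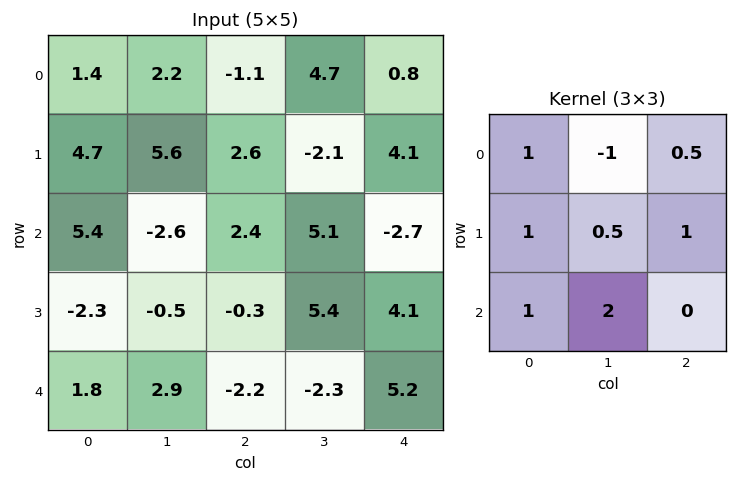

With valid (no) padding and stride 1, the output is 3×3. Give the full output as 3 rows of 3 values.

Output[0,0]: The receptive field on the input at this output position is [1.4 2.2 -1.1 / 4.7 5.6 2.6 / 5.4 -2.6 2.4]. Elementwise product with the kernel and sum: 1.4·1 + 2.2·-1 + -1.1·0.5 + 4.7·1 + 5.6·0.5 + 2.6·1 + 5.4·1 + -2.6·2.

8.95 12.65 12.85
3.6 4.55 19.5
13.95 0.8 -4.35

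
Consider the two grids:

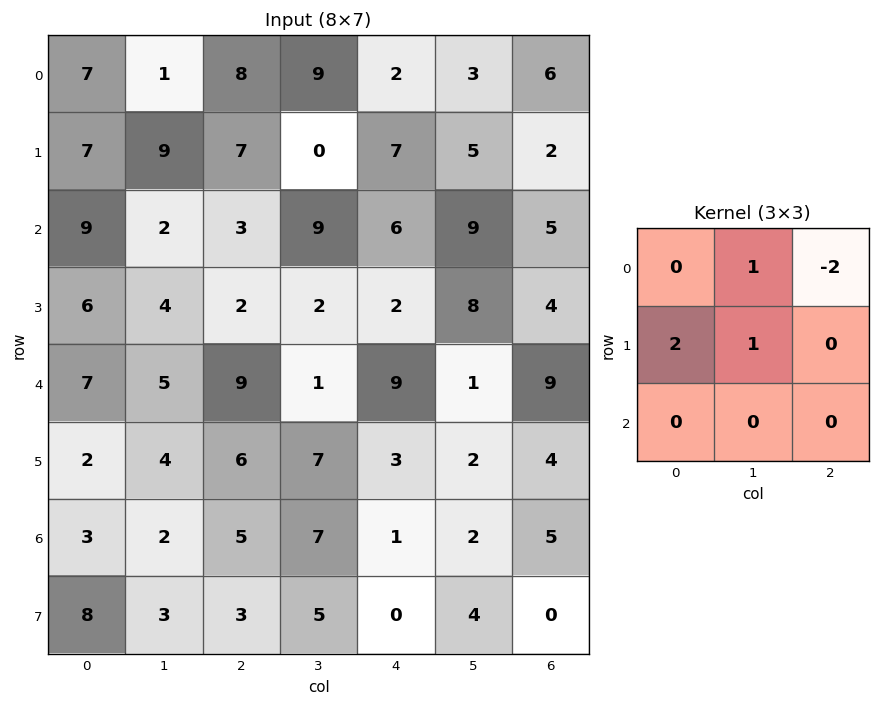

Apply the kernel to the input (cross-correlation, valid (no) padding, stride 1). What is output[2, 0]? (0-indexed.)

The receptive field on the input at this output position is [9 2 3 / 6 4 2 / 7 5 9]. Elementwise product with the kernel and sum: 2·1 + 3·-2 + 6·2 + 4·1.

12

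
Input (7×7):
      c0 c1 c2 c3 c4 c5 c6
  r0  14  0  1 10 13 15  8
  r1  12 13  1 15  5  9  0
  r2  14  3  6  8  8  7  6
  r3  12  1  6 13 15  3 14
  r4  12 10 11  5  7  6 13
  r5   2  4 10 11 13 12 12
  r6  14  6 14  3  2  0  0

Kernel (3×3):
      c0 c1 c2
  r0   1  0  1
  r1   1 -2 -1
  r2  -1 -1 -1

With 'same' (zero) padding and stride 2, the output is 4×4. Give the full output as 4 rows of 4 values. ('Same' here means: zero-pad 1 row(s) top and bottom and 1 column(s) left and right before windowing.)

Output[0,0]: The receptive field on the zero-padded input at this output position is [0 0 0 / 0 14 0 / 0 12 13]. Elementwise product with the kernel and sum: 0·1 + 0·1 + 0·1 + 14·-2 + 0·-1 + 0·-1 + 12·-1 + 13·-1.
Output[0,1]: The receptive field on the zero-padded input at this output position is [0 0 0 / 0 1 10 / 13 1 15]. Elementwise product with the kernel and sum: 0·1 + 0·1 + 0·1 + 1·-2 + 10·-1 + 13·-1 + 1·-1 + 15·-1.

-53 -41 -60 -10
-31 -9 -22 -13
-39 -28 -35 -41
-30 -10 22 12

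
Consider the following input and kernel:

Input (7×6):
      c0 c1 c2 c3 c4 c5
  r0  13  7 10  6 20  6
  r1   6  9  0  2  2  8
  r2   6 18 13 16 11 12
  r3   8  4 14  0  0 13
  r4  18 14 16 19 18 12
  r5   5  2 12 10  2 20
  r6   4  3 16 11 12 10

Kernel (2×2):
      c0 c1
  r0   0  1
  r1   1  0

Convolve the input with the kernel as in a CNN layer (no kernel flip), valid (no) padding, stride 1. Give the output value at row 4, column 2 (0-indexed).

31

The receptive field on the input at this output position is [16 19 / 12 10]. Elementwise product with the kernel and sum: 19·1 + 12·1.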